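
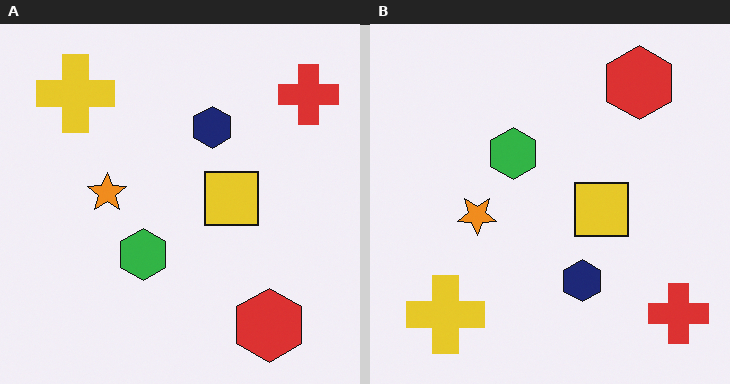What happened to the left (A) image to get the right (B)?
This is the original image flipped vertically (top ↔ bottom).

The red hexagon is in the bottom-right of the left (A) image and the top-right of the right (B) — shapes on opposite sides of the horizontal midline have swapped in a mirror flip.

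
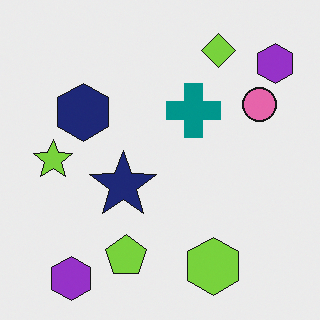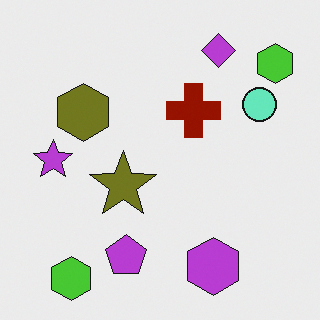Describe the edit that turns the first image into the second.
The second image is the first hue-shifted through roughly half the color wheel.

Every shape's color has rotated by the same amount around the hue wheel — a uniform hue shift.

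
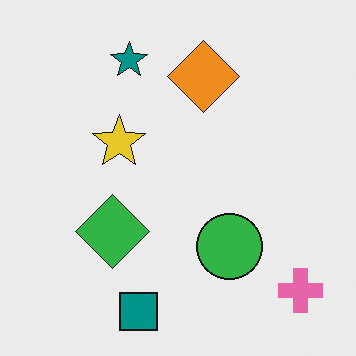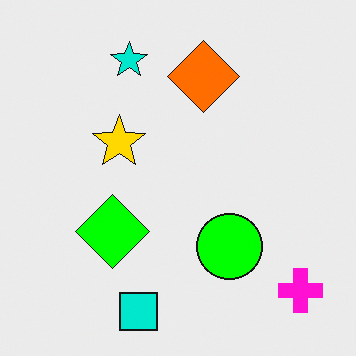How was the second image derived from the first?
Made much more vivid (saturation change).

All colors are more vivid — a global saturation change.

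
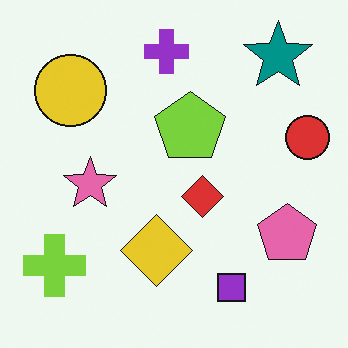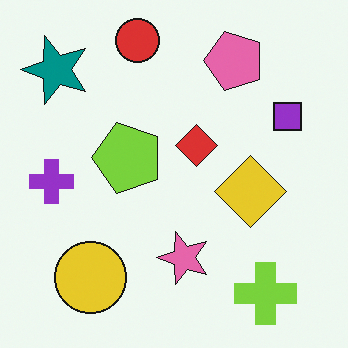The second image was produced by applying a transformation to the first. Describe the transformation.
The transformation is: rotated 90° counter-clockwise.

The teal star sits in the top-right of the first image and the top-left of the second — consistent with a whole-image 90° counter-clockwise rotation.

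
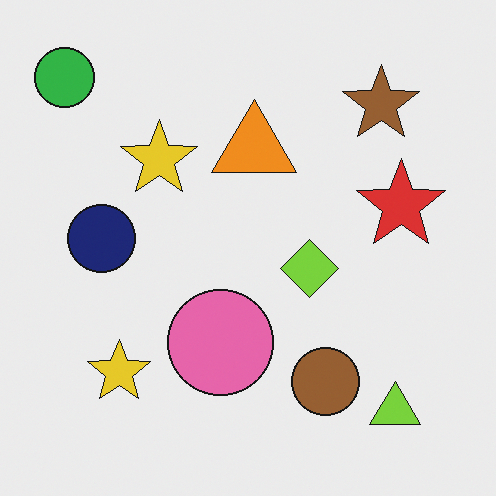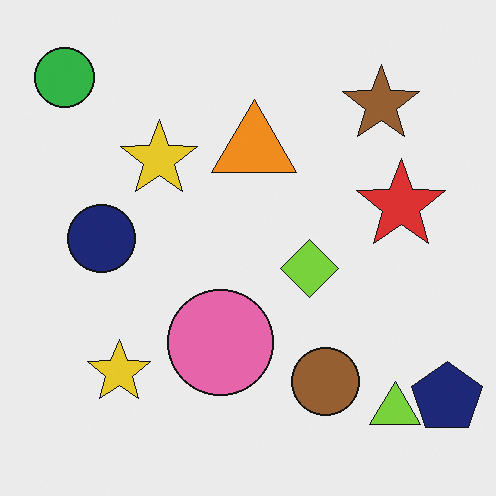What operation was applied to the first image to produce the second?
It was overlaid with an additional navy pentagon.

A navy pentagon appears in the second image that is absent from the first.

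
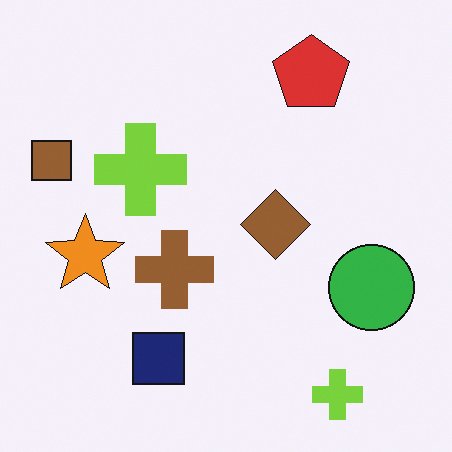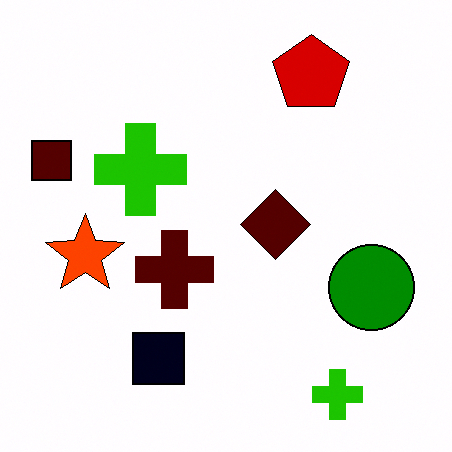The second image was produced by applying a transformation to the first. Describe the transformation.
The second image is the first boosted in contrast.

Tones are pushed away from mid-grey across the whole image — a global contrast change.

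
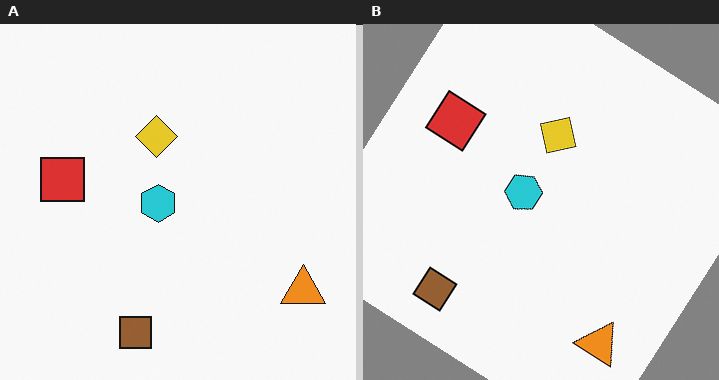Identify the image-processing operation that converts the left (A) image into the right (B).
The transformation is: rotated clockwise by a large amount — several tens of degrees.

Every shape is tilted by the same angle and the image corners show triangular fill wedges — a whole-image rotation by a non-right angle.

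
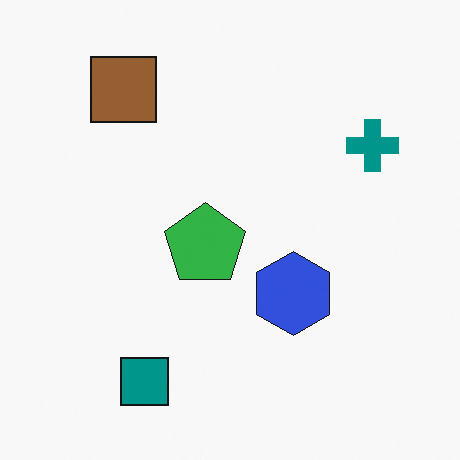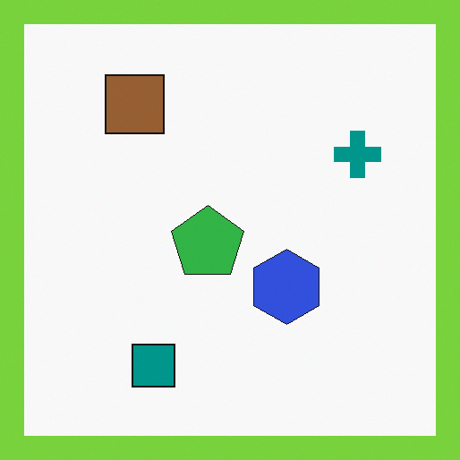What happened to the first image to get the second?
Framed with a lime border.

A solid lime frame runs around the edge of the second image, with the content slightly shrunk inside it.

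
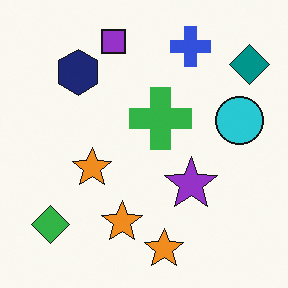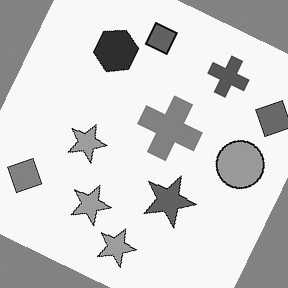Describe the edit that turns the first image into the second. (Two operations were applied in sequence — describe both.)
It was converted to grayscale, then rotated clockwise by a clearly visible amount.

All color is removed — every shape is now a shade of grey. Every shape is tilted by the same angle and the image corners show triangular fill wedges — a whole-image rotation by a non-right angle.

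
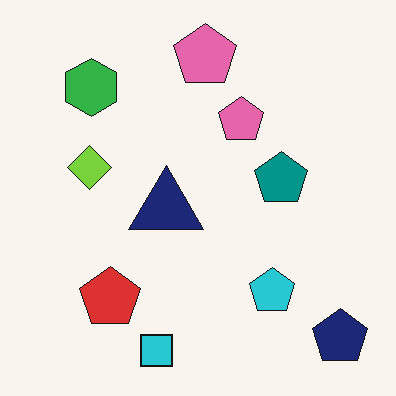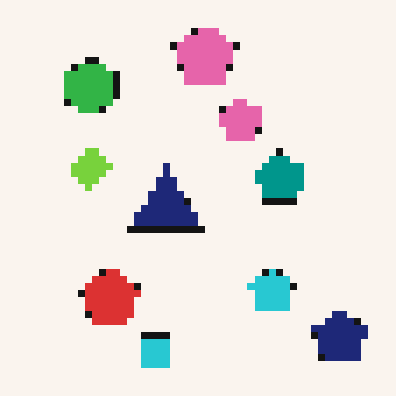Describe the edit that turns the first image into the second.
The second image is the first pixelated into visible square blocks.

Shapes are reduced to large square blocks; fine edges and outlines are lost — a downscale-then-upscale (mosaic) effect.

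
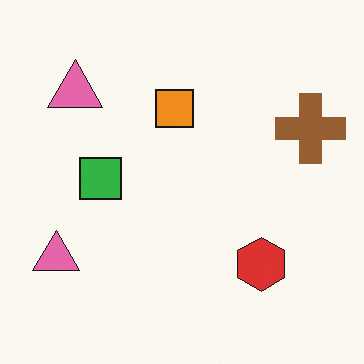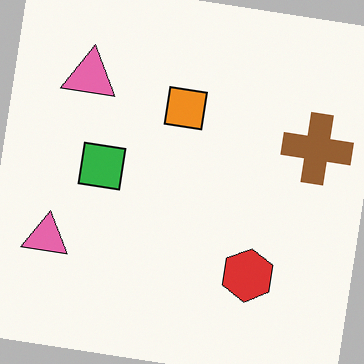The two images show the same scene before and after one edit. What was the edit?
The transformation is: rotated clockwise by a slight angle.

Every shape is tilted by the same angle and the image corners show triangular fill wedges — a whole-image rotation by a non-right angle.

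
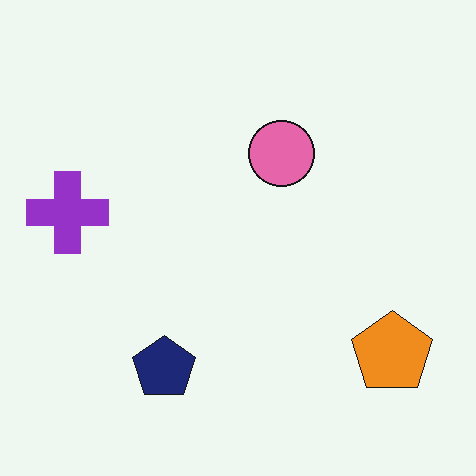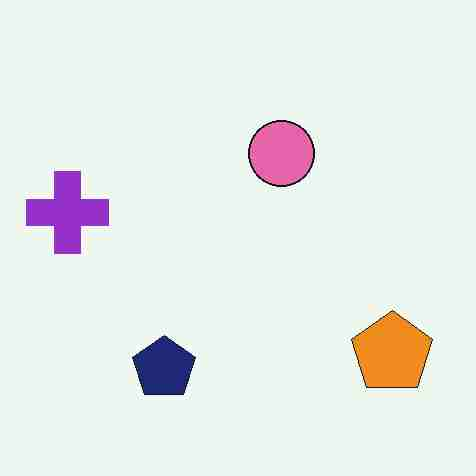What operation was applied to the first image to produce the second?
It was heavily JPEG-compressed with obvious blocking artifacts.

Blocky 8×8 compression artifacts appear around shape edges and the flat background shows ringing — characteristic JPEG degradation.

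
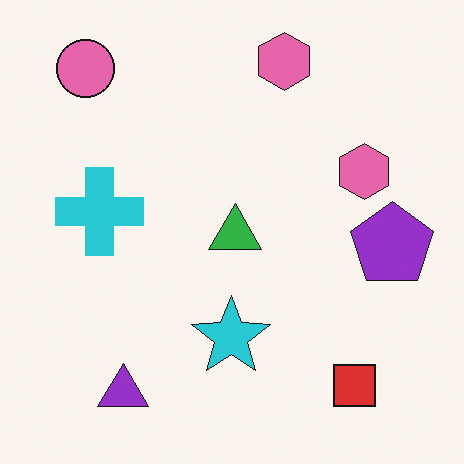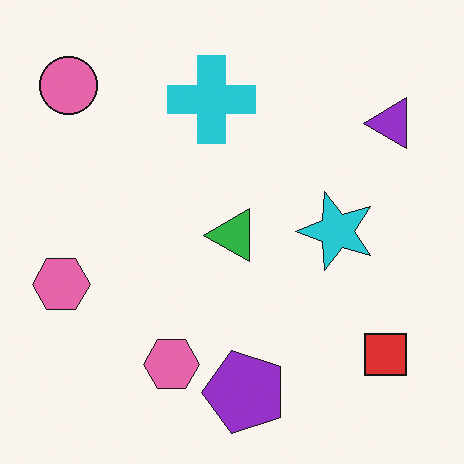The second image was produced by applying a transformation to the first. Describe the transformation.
The second image is the first transposed (reflected across the top-left ↔ bottom-right diagonal).

Shapes have swapped their row and column positions — what was in the top-right is now in the bottom-left — a diagonal reflection.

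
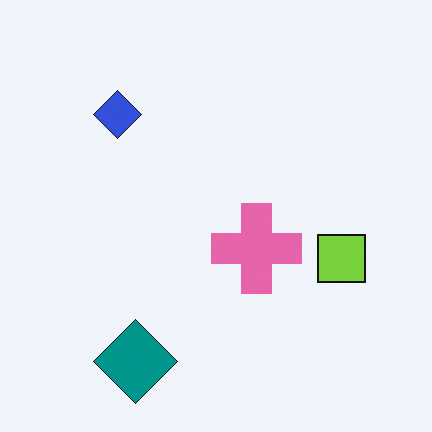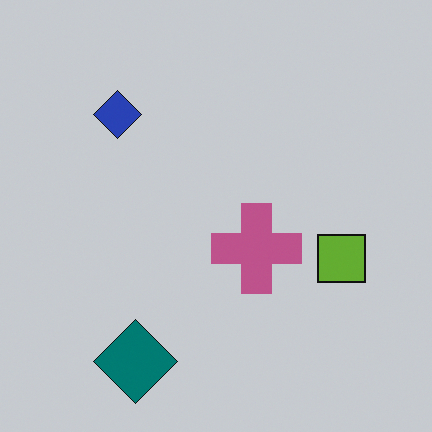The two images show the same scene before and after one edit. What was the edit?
This is the original image slightly darkened.

Every pixel — background and shapes alike — is uniformly darkened.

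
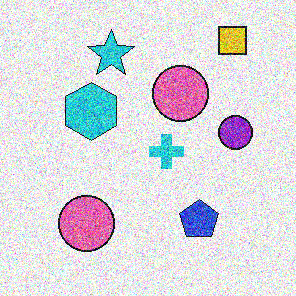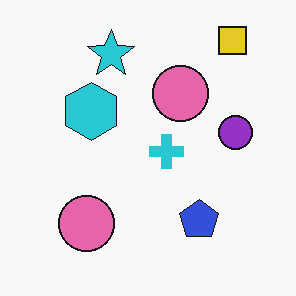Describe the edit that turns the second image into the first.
The transformation is: degraded with a thick layer of grain.

Random speckle covers the whole image, including the flat background.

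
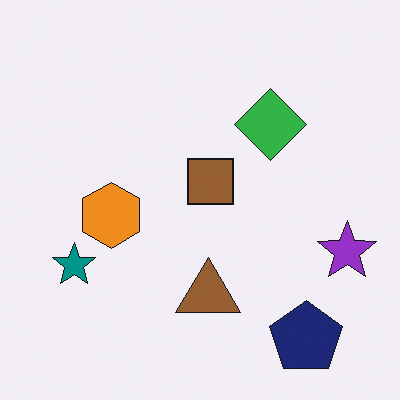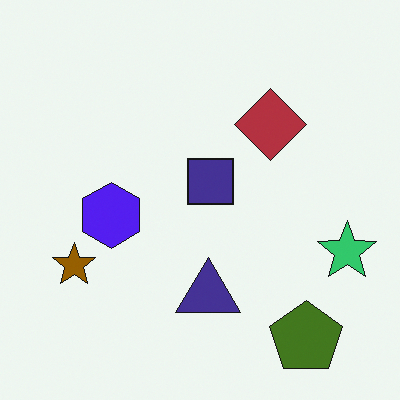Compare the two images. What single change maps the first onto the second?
It was hue-shifted through roughly half the color wheel.

Every shape's color has rotated by the same amount around the hue wheel — a uniform hue shift.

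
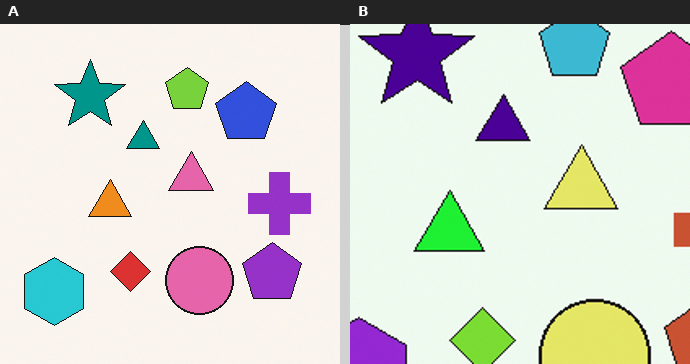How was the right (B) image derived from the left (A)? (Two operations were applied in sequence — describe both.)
The transformation is: cropped to a noticeably smaller region and rescaled, then hue-shifted by a moderate amount.

The visible shapes are larger and the field of view is narrower; shapes near the original edges may be partly or wholly outside the frame — a crop-and-rescale. Every shape's color has rotated by the same amount around the hue wheel — a uniform hue shift.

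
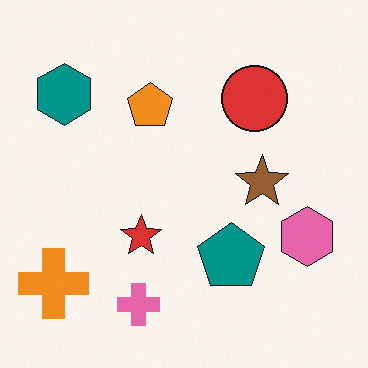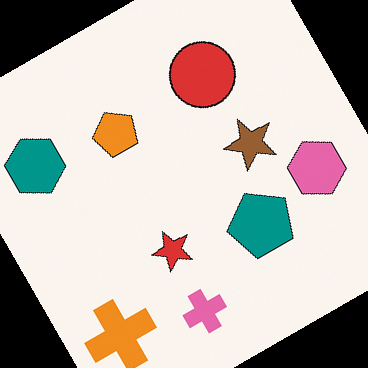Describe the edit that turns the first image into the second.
It was rotated counter-clockwise by a clearly visible amount.

Every shape is tilted by the same angle and the image corners show triangular fill wedges — a whole-image rotation by a non-right angle.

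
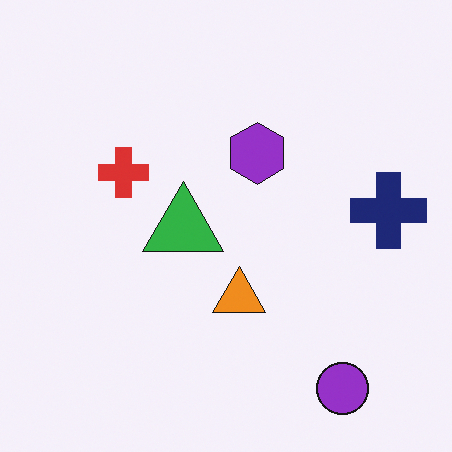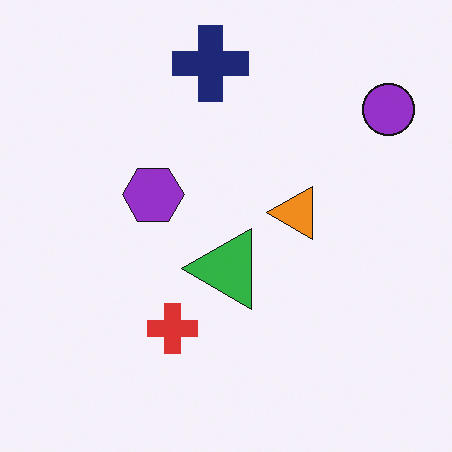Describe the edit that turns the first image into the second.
The second image is the first rotated 90° counter-clockwise.

The purple circle sits in the bottom-right of the first image and the top-right of the second — consistent with a whole-image 90° counter-clockwise rotation.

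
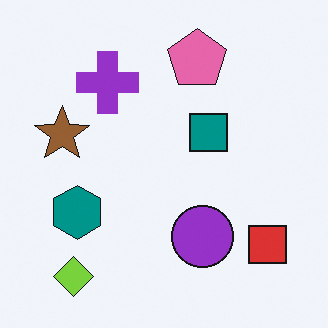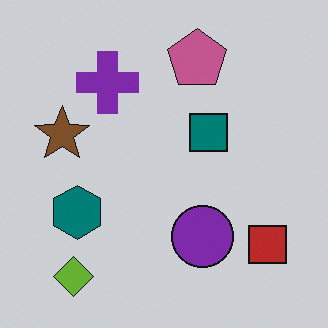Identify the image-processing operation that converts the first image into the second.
The second image is the first slightly darkened.

Every pixel — background and shapes alike — is uniformly darkened.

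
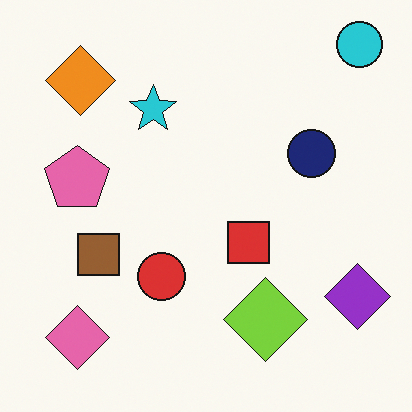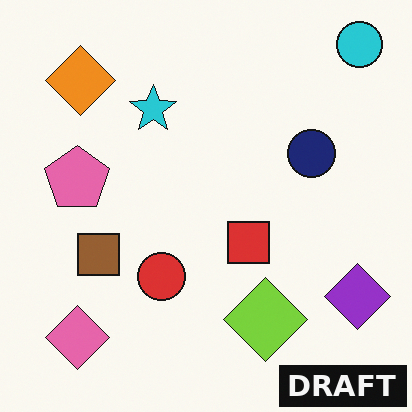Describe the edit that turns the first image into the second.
The transformation is: watermarked with the text "DRAFT" in the lower-right corner.

A dark label reading "DRAFT" appears in the lower-right corner.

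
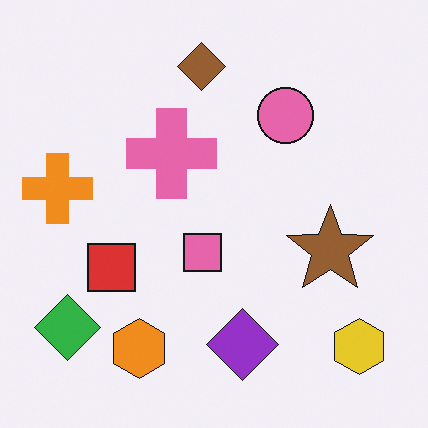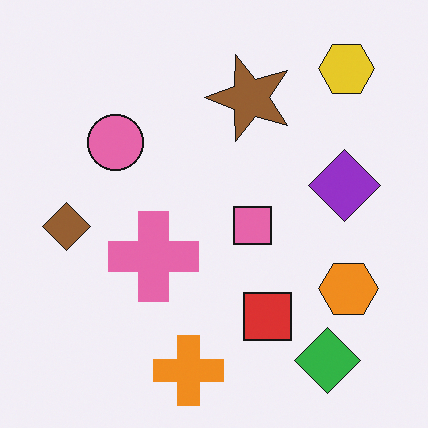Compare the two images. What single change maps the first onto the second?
The image was rotated 90° counter-clockwise.

The yellow hexagon sits in the bottom-right of the first image and the top-right of the second — consistent with a whole-image 90° counter-clockwise rotation.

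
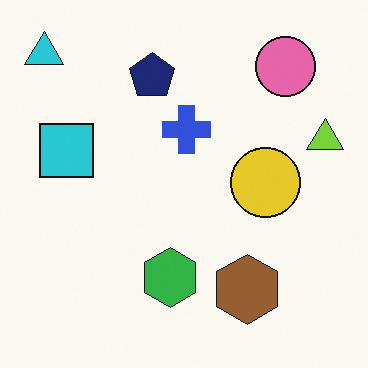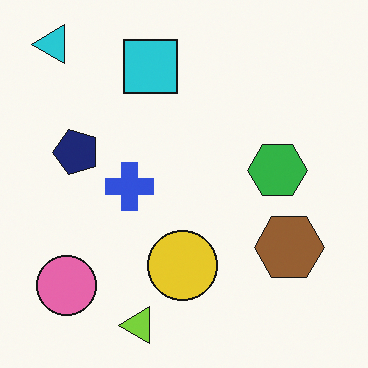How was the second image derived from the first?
It was transposed (reflected across the top-left ↔ bottom-right diagonal).

Shapes have swapped their row and column positions — what was in the top-right is now in the bottom-left — a diagonal reflection.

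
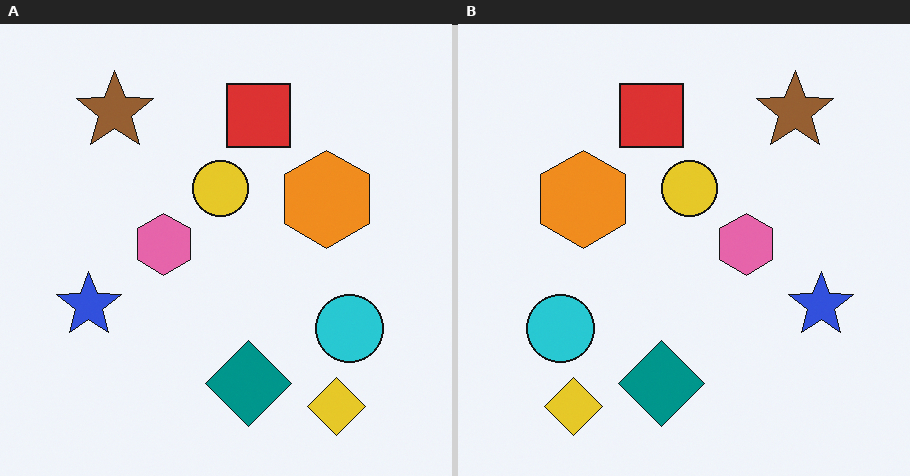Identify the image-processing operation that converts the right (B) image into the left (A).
The left (A) image is the right (B) flipped horizontally (left ↔ right).

The blue star is in the right of the right (B) image and the left of the left (A) — shapes on opposite sides of the vertical midline have swapped in a mirror flip.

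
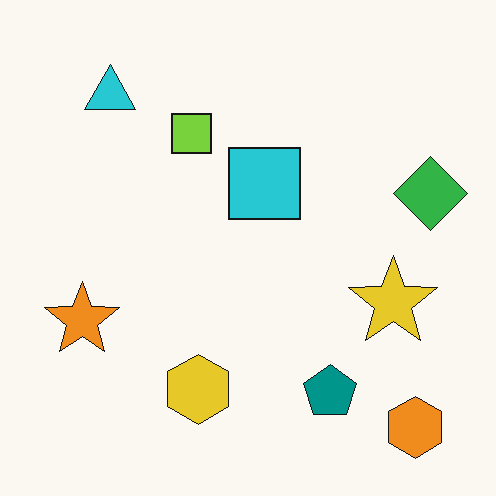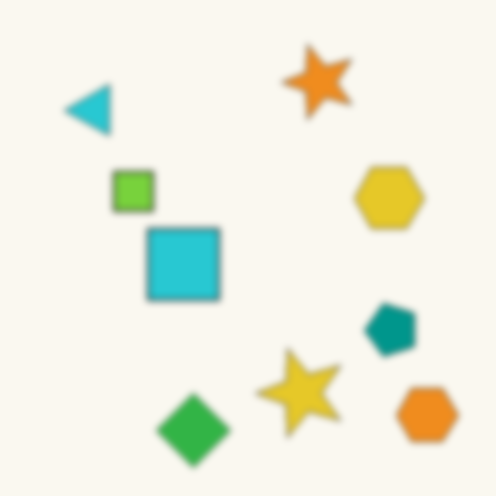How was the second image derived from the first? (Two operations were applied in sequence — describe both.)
The second image is the first noticeably gaussian-blurred, then transposed (reflected across the top-left ↔ bottom-right diagonal).

Shape edges and outlines are uniformly softened across the whole image. Shapes have swapped their row and column positions — what was in the top-right is now in the bottom-left — a diagonal reflection.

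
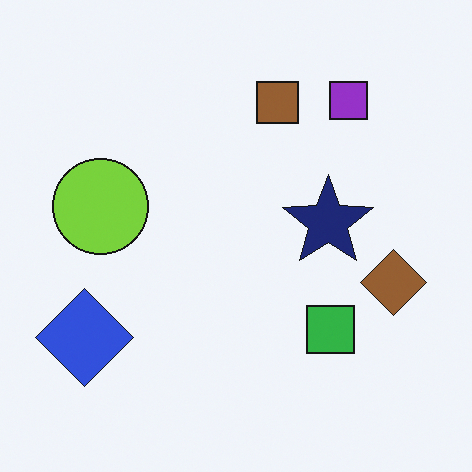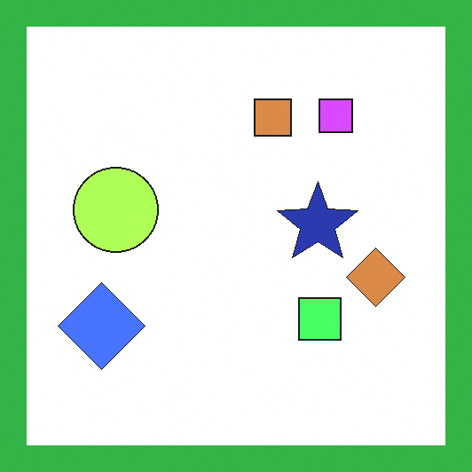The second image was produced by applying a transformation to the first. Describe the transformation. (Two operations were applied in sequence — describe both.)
Substantially brightened, then framed with a green border.

Every pixel — background and shapes alike — is uniformly brightened. A solid green frame runs around the edge of the second image, with the content slightly shrunk inside it.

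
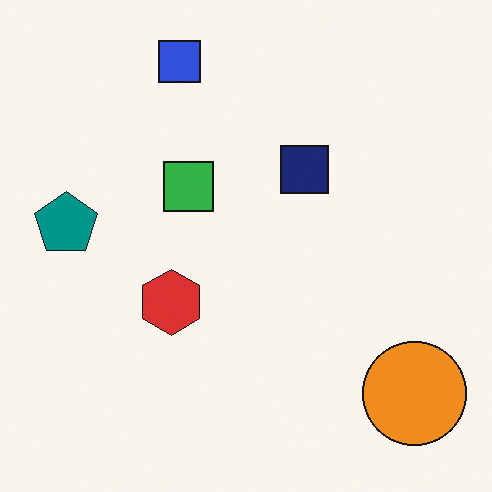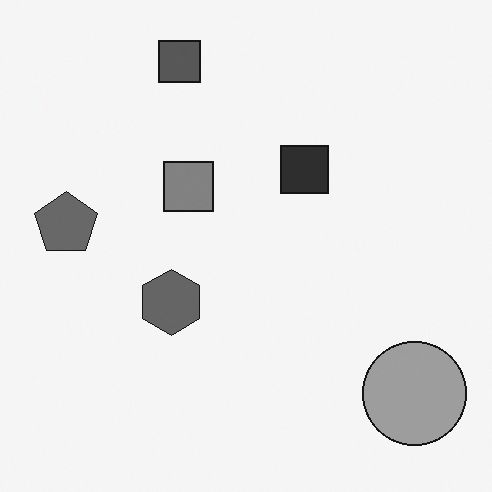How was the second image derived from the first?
It was converted to grayscale.

All color is removed — every shape is now a shade of grey.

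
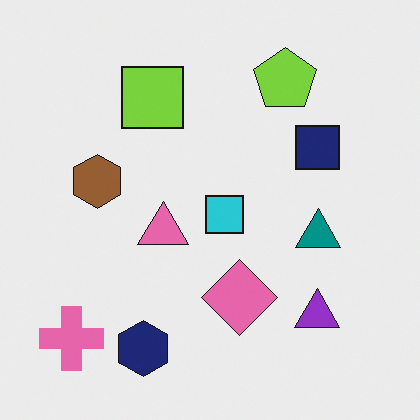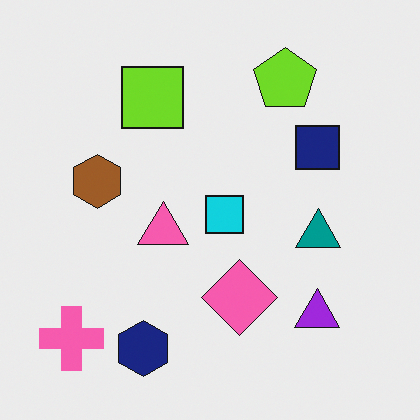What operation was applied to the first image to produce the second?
The transformation is: slightly oversaturated.

All colors are more vivid — a global saturation change.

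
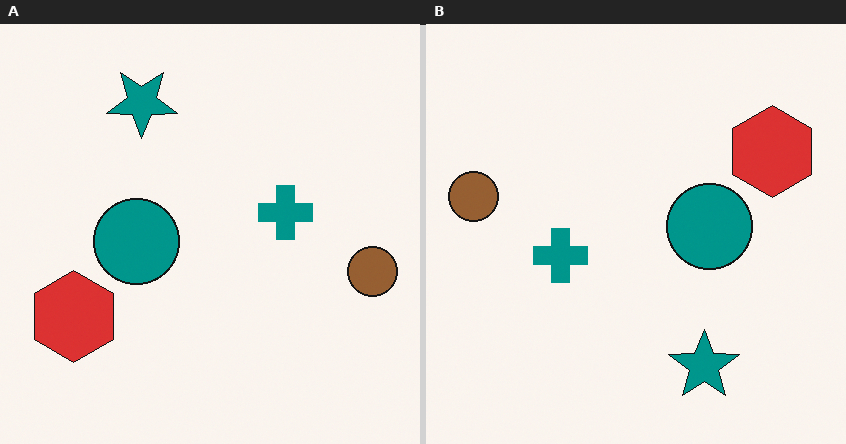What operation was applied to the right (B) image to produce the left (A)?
Rotated 180°.

The brown circle sits in the left of the right (B) image and the right of the left (A) — consistent with a whole-image 180° rotation.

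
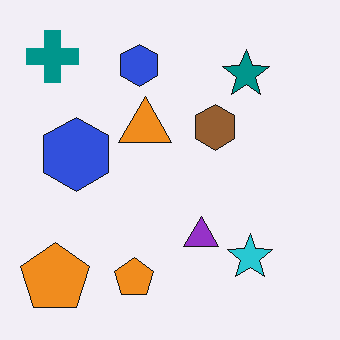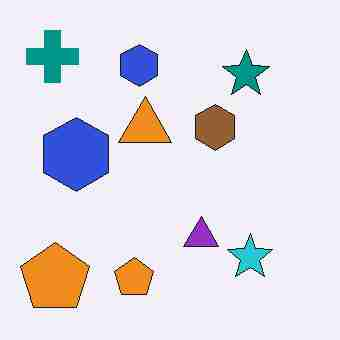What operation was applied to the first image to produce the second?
The second image is the first degraded with heavy JPEG compression.

Blocky 8×8 compression artifacts appear around shape edges and the flat background shows ringing — characteristic JPEG degradation.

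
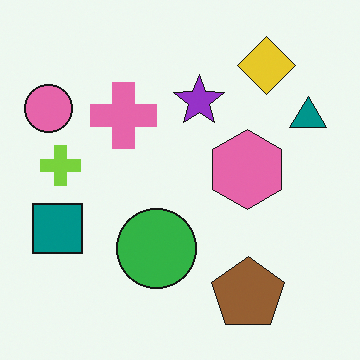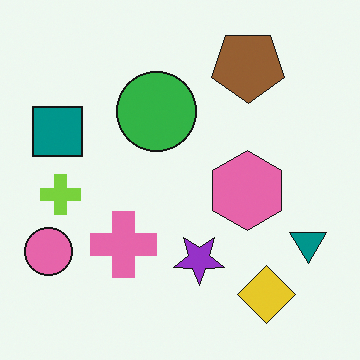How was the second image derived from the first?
This is the original image flipped vertically (top ↔ bottom).

The yellow diamond is in the top-right of the first image and the bottom-right of the second — shapes on opposite sides of the horizontal midline have swapped in a mirror flip.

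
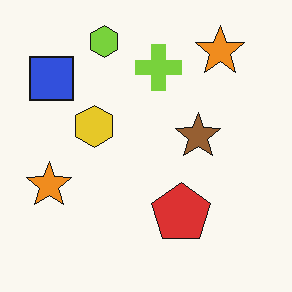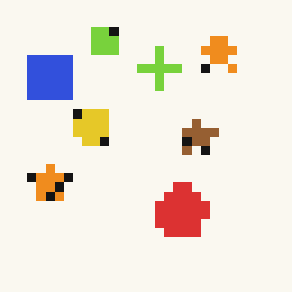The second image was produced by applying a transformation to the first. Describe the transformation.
It was heavily pixelated into large blocks.

Shapes are reduced to large square blocks; fine edges and outlines are lost — a downscale-then-upscale (mosaic) effect.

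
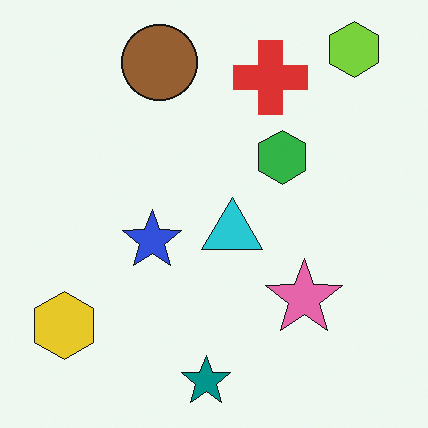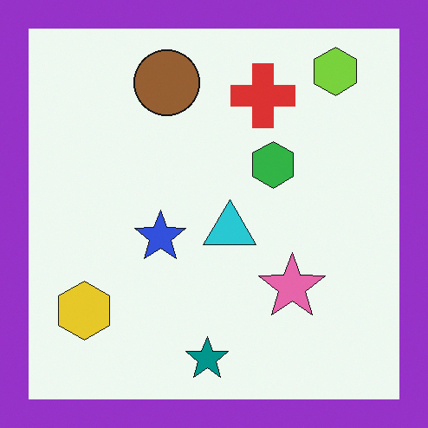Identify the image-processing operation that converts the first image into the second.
The transformation is: framed with a purple border.

A solid purple frame runs around the edge of the second image, with the content slightly shrunk inside it.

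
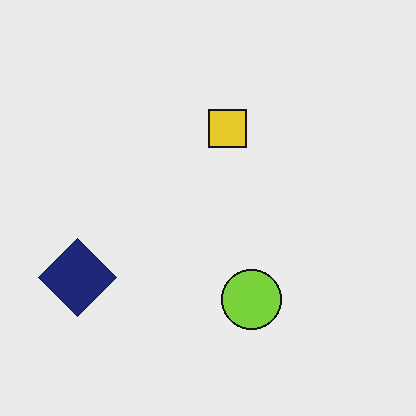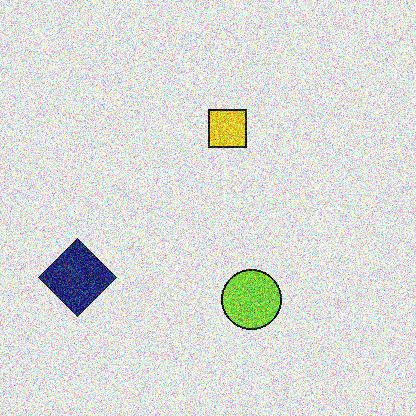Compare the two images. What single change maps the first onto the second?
This is the original image degraded with strong gaussian noise.

Random speckle covers the whole image, including the flat background.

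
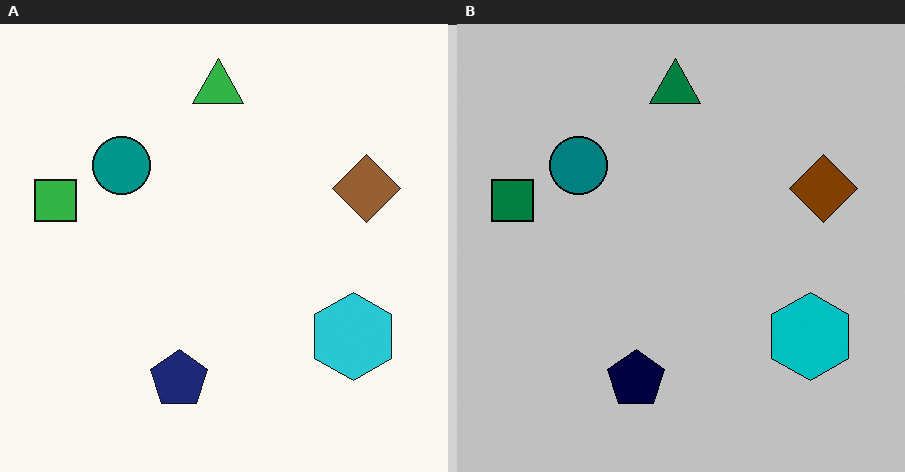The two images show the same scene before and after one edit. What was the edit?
The right (B) image is the left (A) heavily posterized to just a handful of flat colors.

Each flat color has snapped to a coarser quantized level — most visibly, the near-white background has dropped to a flat grey.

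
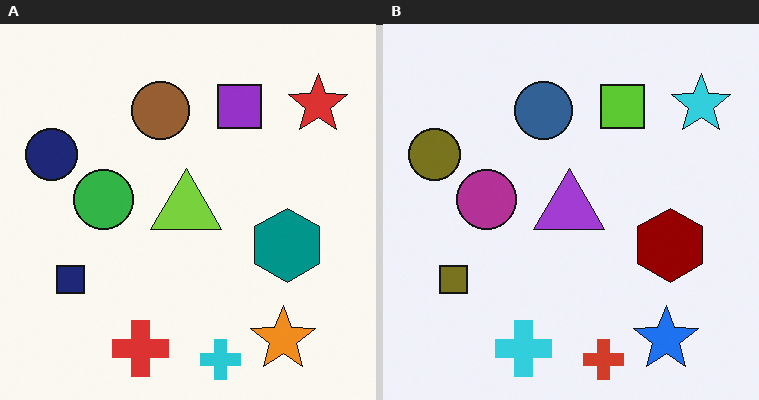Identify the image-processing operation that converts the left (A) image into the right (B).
The right (B) image is the left (A) hue-shifted by a large amount.

Every shape's color has rotated by the same amount around the hue wheel — a uniform hue shift.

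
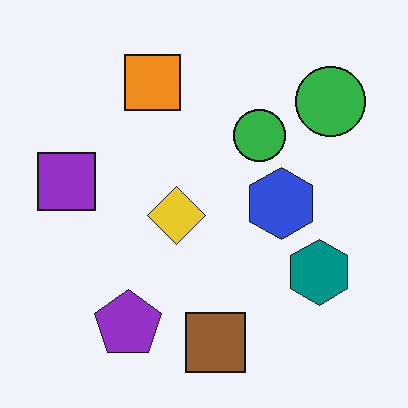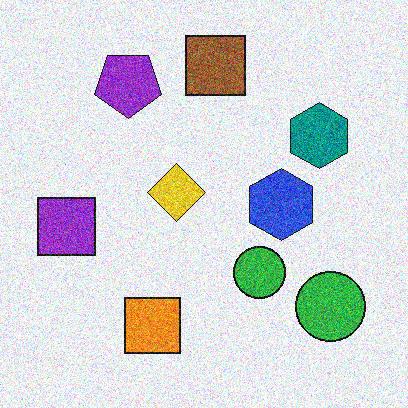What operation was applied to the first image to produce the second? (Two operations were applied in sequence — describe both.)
Flipped vertically (top ↔ bottom), then degraded with heavy additive noise.

The brown square is in the bottom of the first image and the top of the second — shapes on opposite sides of the horizontal midline have swapped in a mirror flip. Random speckle covers the whole image, including the flat background.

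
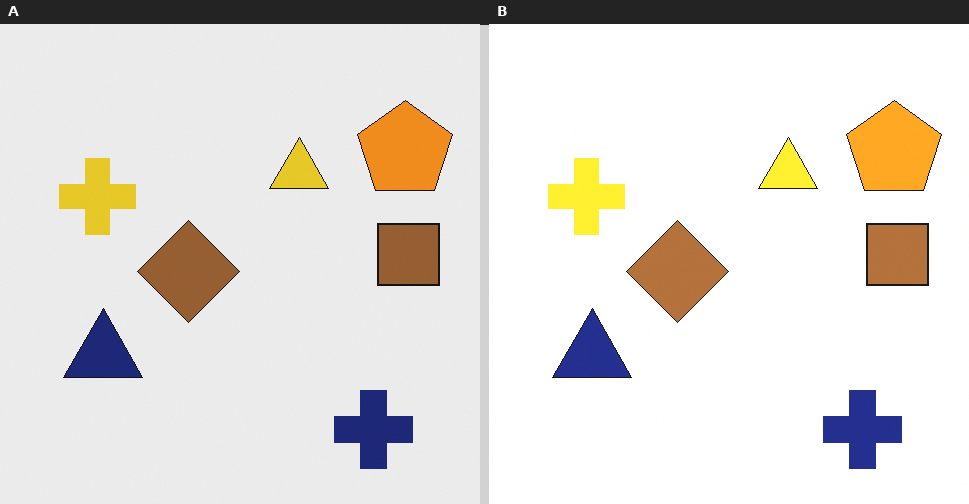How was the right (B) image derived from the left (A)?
The image was slightly brightened.

Every pixel — background and shapes alike — is uniformly brightened.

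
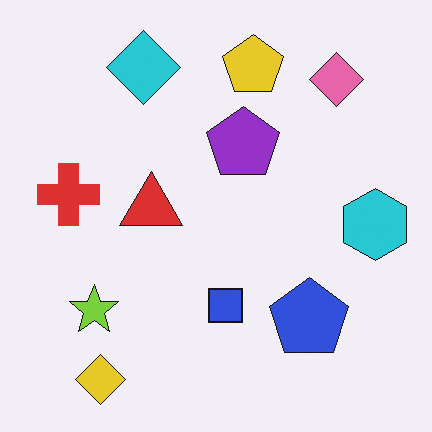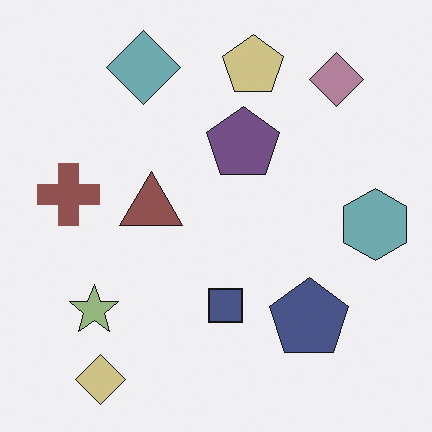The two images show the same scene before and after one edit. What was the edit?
Heavily desaturated.

All colors are more muted and greyish — a global saturation change.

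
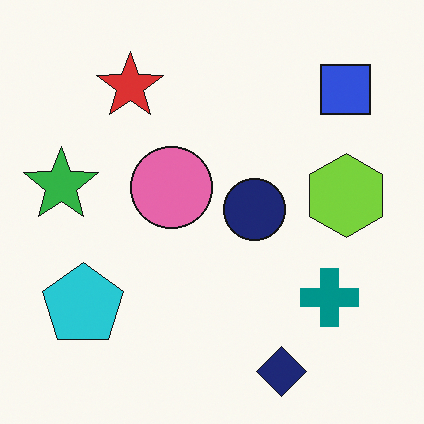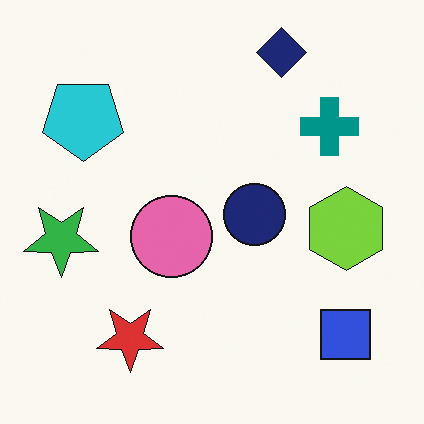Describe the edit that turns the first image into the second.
This is the original image flipped vertically (top ↔ bottom).

The navy diamond is in the bottom of the first image and the top of the second — shapes on opposite sides of the horizontal midline have swapped in a mirror flip.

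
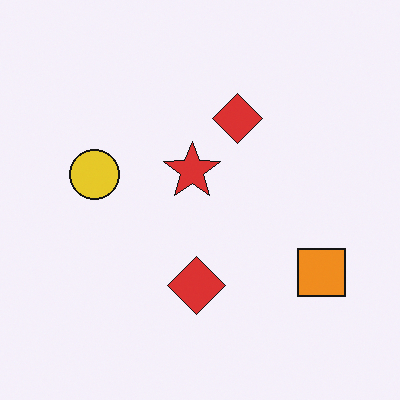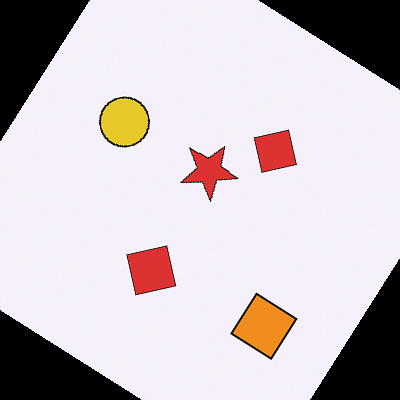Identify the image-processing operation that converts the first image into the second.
Rotated clockwise by a large amount — several tens of degrees.

Every shape is tilted by the same angle and the image corners show triangular fill wedges — a whole-image rotation by a non-right angle.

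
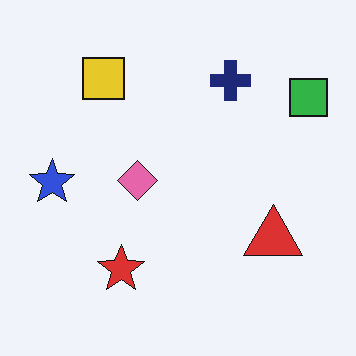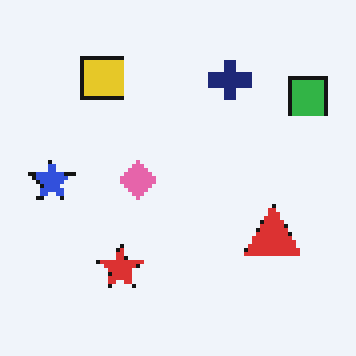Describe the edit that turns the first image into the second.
The image was lightly pixelated (a mild mosaic effect).

Shapes are reduced to large square blocks; fine edges and outlines are lost — a downscale-then-upscale (mosaic) effect.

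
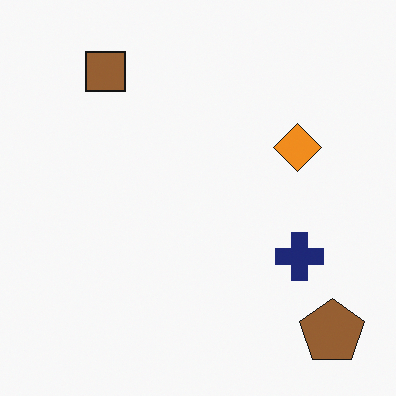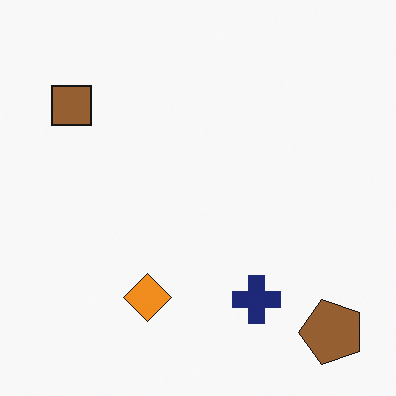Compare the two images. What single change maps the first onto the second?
The image was transposed (reflected across the top-left ↔ bottom-right diagonal).

Shapes have swapped their row and column positions — what was in the top-right is now in the bottom-left — a diagonal reflection.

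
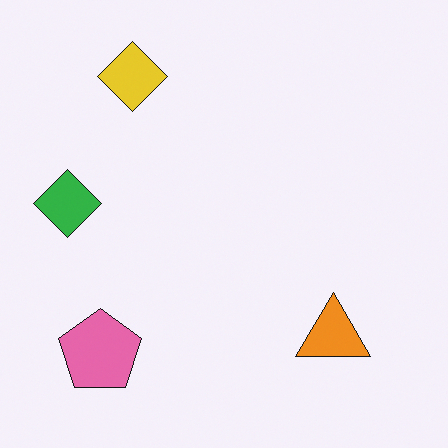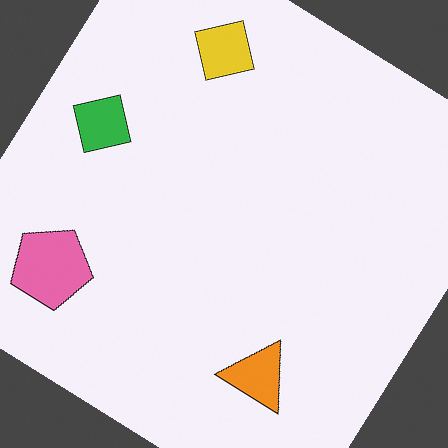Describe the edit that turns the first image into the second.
The transformation is: rotated clockwise by a large amount — several tens of degrees.

Every shape is tilted by the same angle and the image corners show triangular fill wedges — a whole-image rotation by a non-right angle.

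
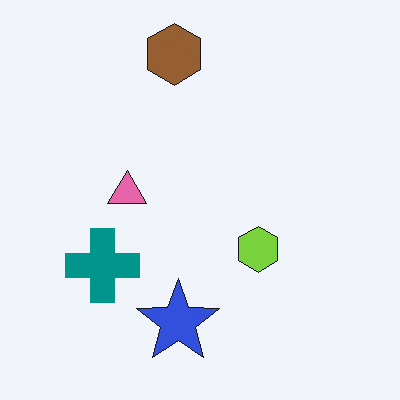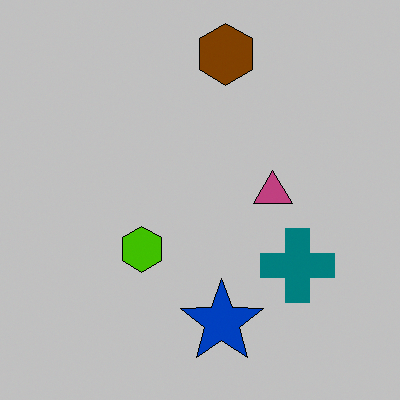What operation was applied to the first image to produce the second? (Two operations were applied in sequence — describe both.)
The image was heavily posterized to just a handful of flat colors, then flipped horizontally (left ↔ right).

Each flat color has snapped to a coarser quantized level — most visibly, the near-white background has dropped to a flat grey. The teal cross is in the left of the first image and the right of the second — shapes on opposite sides of the vertical midline have swapped in a mirror flip.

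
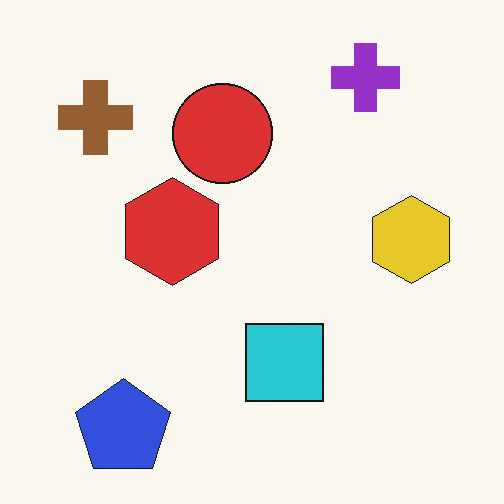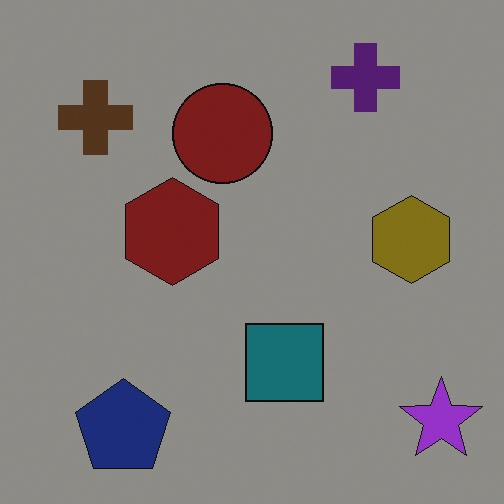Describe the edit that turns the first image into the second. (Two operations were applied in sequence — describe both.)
It was substantially darkened, then overlaid with an additional purple star.

Every pixel — background and shapes alike — is uniformly darkened. A purple star appears in the second image that is absent from the first.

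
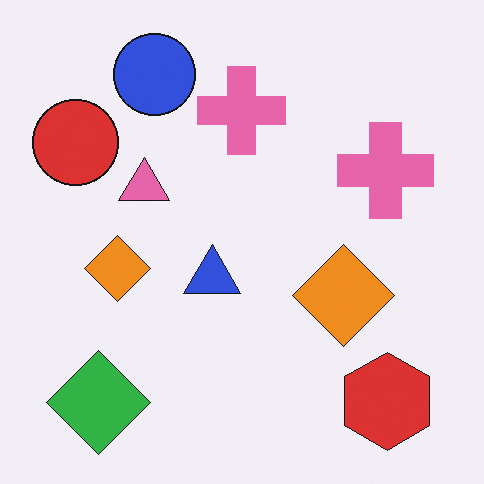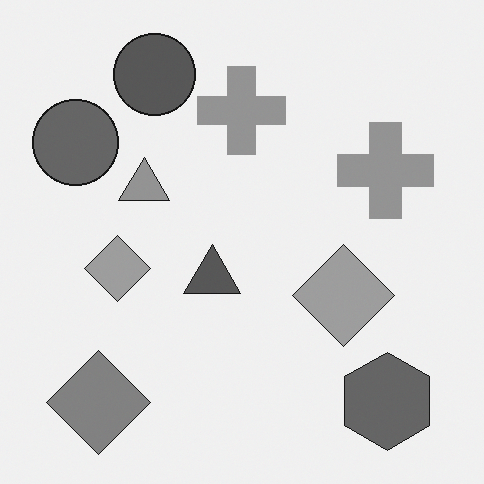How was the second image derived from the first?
It was converted to grayscale.

All color is removed — every shape is now a shade of grey.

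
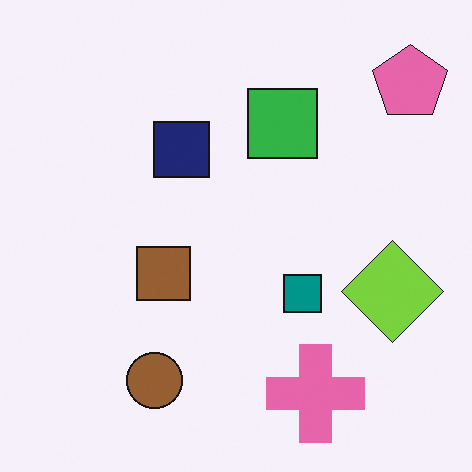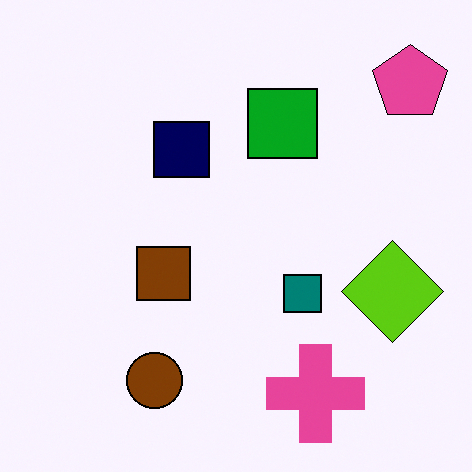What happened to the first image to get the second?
It was given slightly increased contrast.

Tones are pushed away from mid-grey across the whole image — a global contrast change.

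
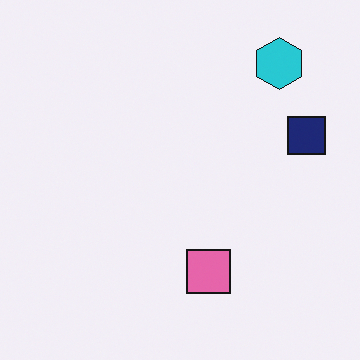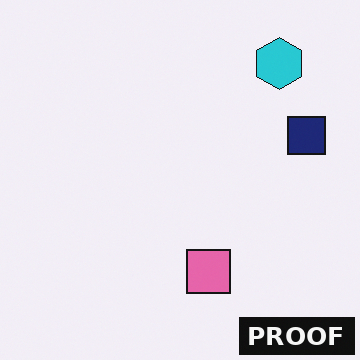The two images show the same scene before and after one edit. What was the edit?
This is the original image watermarked with the text "PROOF" in the lower-right corner.

A dark label reading "PROOF" appears in the lower-right corner.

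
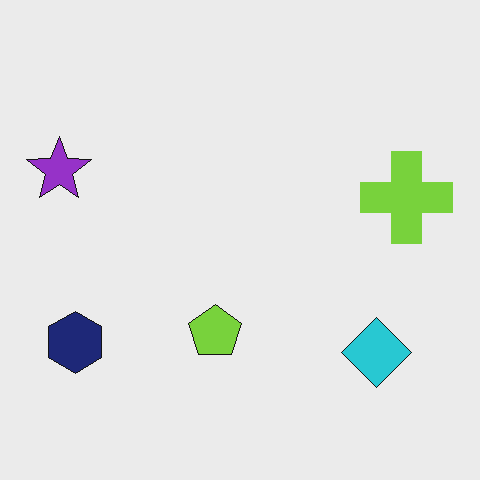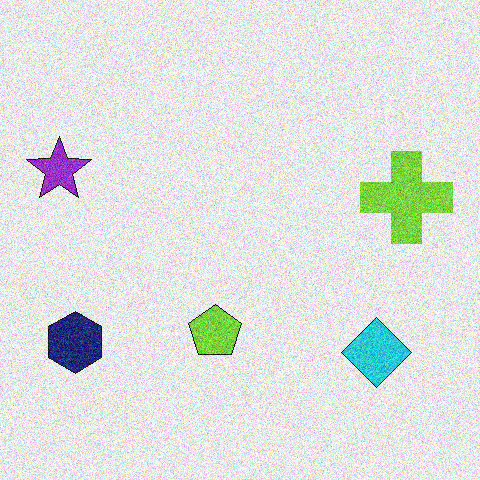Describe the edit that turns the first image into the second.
This is the original image degraded with visible gaussian noise.

Random speckle covers the whole image, including the flat background.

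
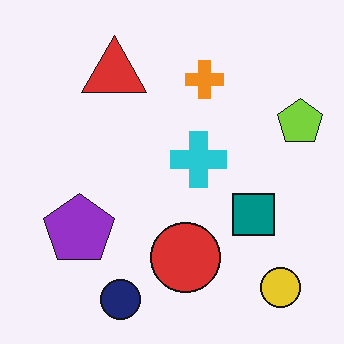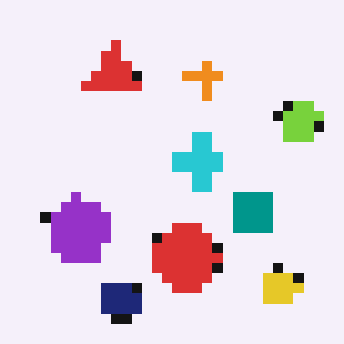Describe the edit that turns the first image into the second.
This is the original image heavily pixelated into large blocks.

Shapes are reduced to large square blocks; fine edges and outlines are lost — a downscale-then-upscale (mosaic) effect.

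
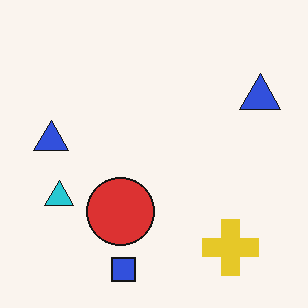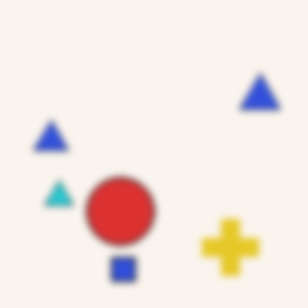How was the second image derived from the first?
The image was noticeably gaussian-blurred.

Shape edges and outlines are uniformly softened across the whole image.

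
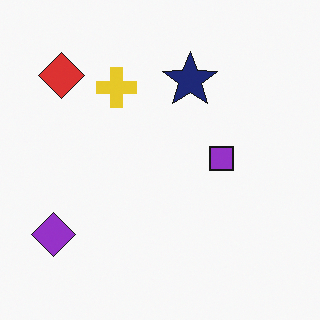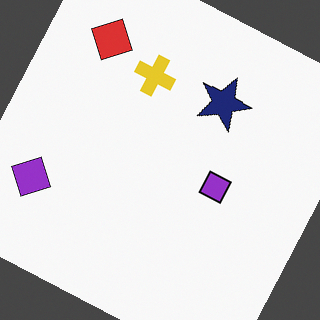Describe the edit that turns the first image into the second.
It was rotated clockwise by a moderate amount.

Every shape is tilted by the same angle and the image corners show triangular fill wedges — a whole-image rotation by a non-right angle.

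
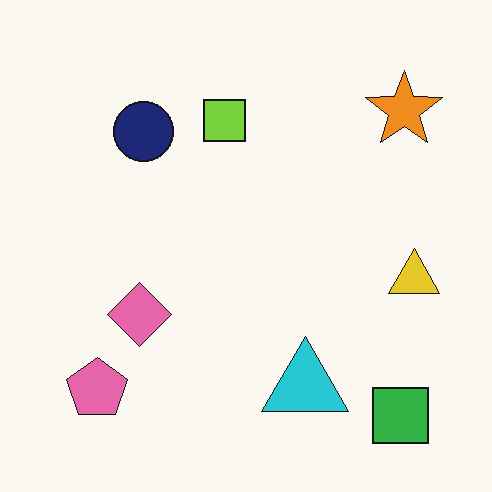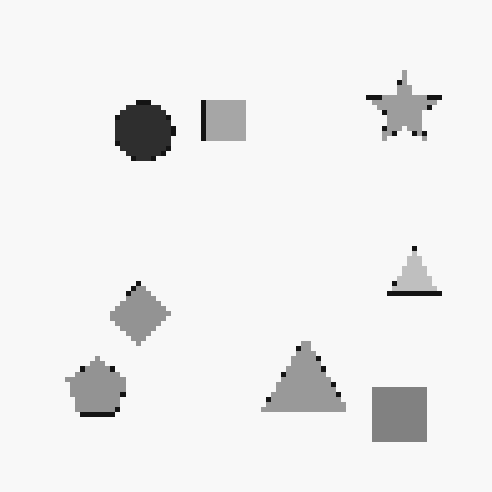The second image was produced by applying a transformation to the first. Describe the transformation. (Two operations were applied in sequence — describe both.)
It was lightly pixelated (a mild mosaic effect), then converted to grayscale.

Shapes are reduced to large square blocks; fine edges and outlines are lost — a downscale-then-upscale (mosaic) effect. All color is removed — every shape is now a shade of grey.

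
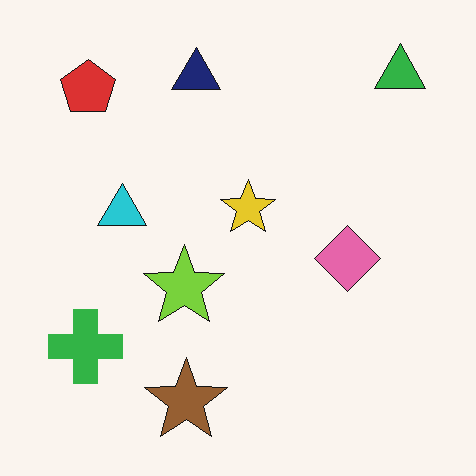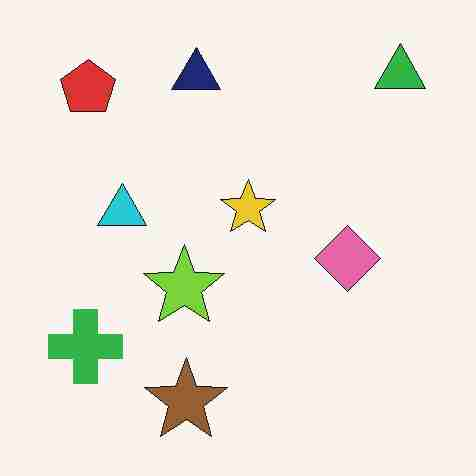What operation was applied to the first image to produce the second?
This is the original image degraded with heavy JPEG compression.

Blocky 8×8 compression artifacts appear around shape edges and the flat background shows ringing — characteristic JPEG degradation.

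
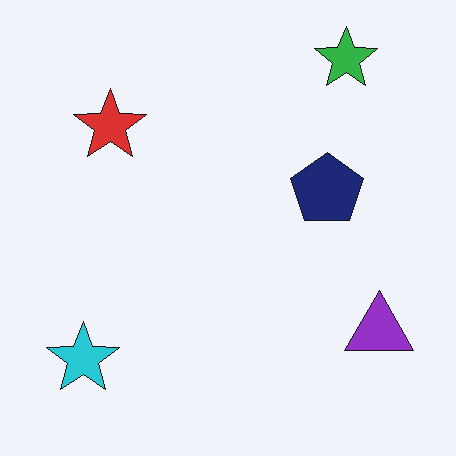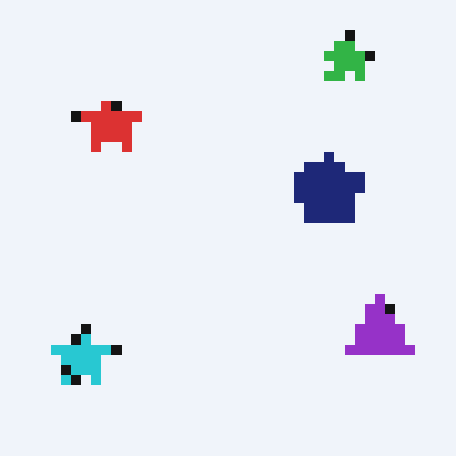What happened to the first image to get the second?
This is the original image coarsely pixelated.

Shapes are reduced to large square blocks; fine edges and outlines are lost — a downscale-then-upscale (mosaic) effect.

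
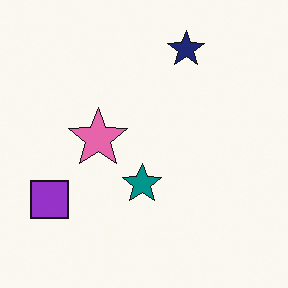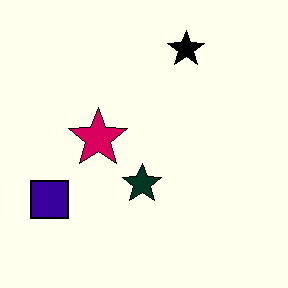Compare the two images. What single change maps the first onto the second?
The transformation is: boosted in contrast.

Tones are pushed away from mid-grey across the whole image — a global contrast change.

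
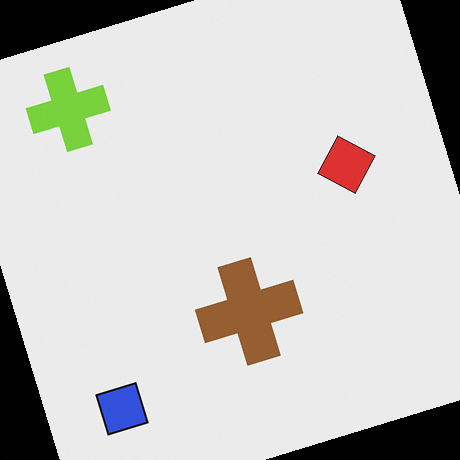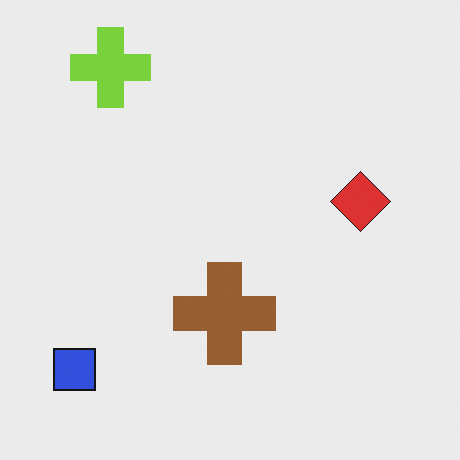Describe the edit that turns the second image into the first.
The image was rotated counter-clockwise by a moderate amount.

Every shape is tilted by the same angle and the image corners show triangular fill wedges — a whole-image rotation by a non-right angle.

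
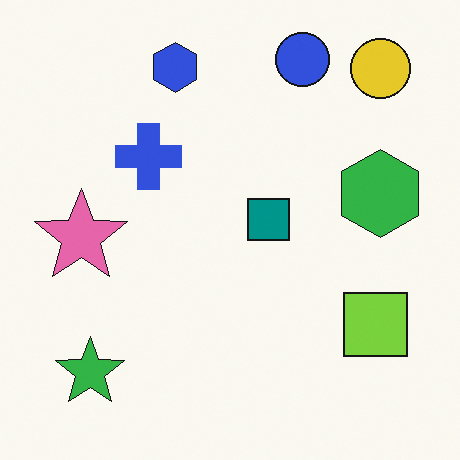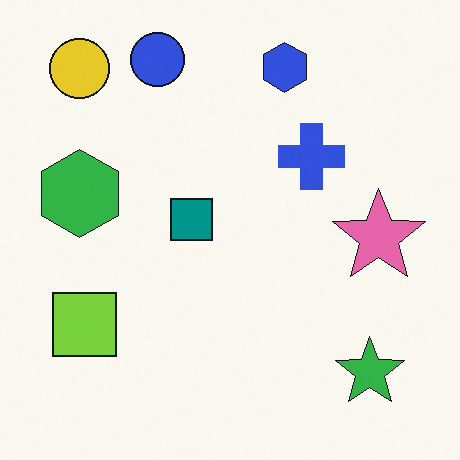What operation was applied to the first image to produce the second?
The second image is the first flipped horizontally (left ↔ right).

The yellow circle is in the top-right of the first image and the top-left of the second — shapes on opposite sides of the vertical midline have swapped in a mirror flip.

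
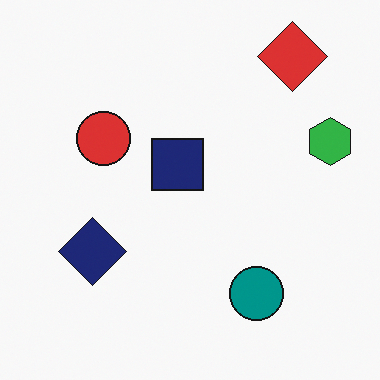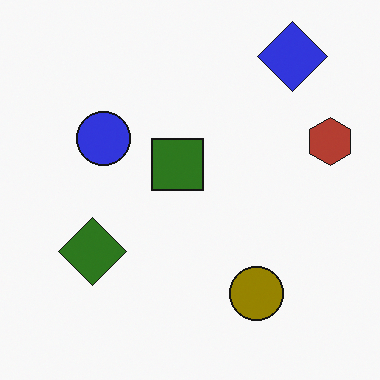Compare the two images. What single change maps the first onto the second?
The second image is the first hue-shifted by a large amount.

Every shape's color has rotated by the same amount around the hue wheel — a uniform hue shift.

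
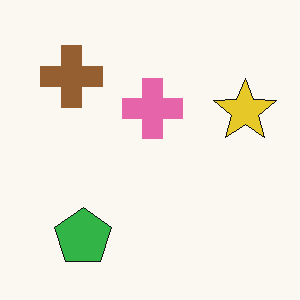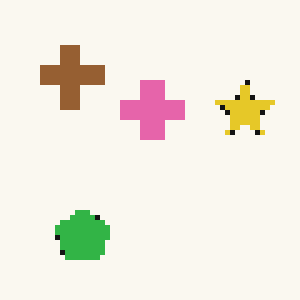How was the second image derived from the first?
It was lightly pixelated (a mild mosaic effect).

Shapes are reduced to large square blocks; fine edges and outlines are lost — a downscale-then-upscale (mosaic) effect.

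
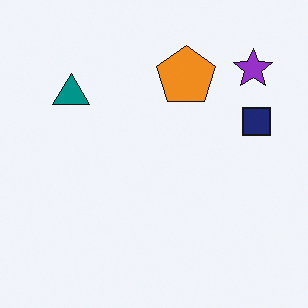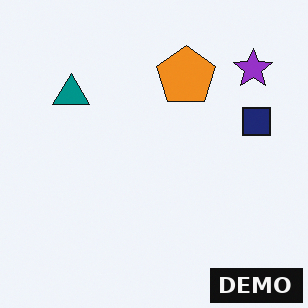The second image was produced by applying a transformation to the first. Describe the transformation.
Watermarked with the text "DEMO" in the lower-right corner.

A dark label reading "DEMO" appears in the lower-right corner.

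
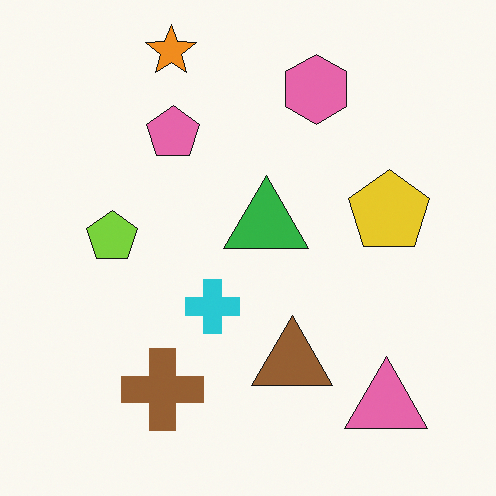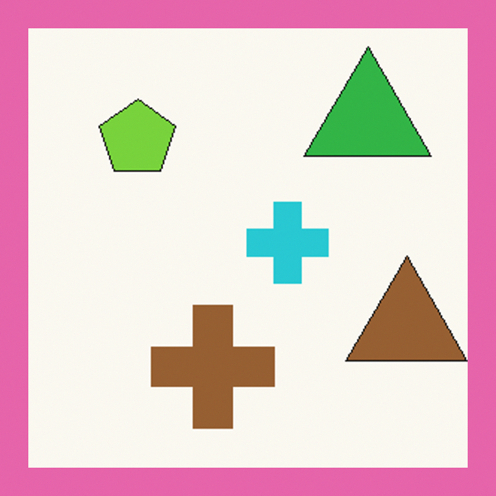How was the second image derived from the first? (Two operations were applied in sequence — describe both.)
The image was cropped tightly and scaled back up, then framed with a pink border.

The visible shapes are larger and the field of view is narrower; shapes near the original edges may be partly or wholly outside the frame — a crop-and-rescale. A solid pink frame runs around the edge of the second image, with the content slightly shrunk inside it.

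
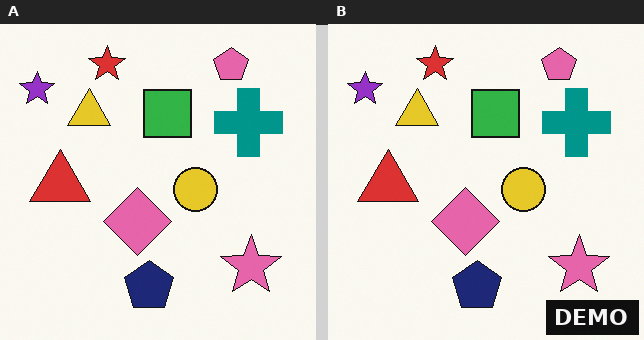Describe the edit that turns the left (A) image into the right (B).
Watermarked with the text "DEMO" in the lower-right corner.

A dark label reading "DEMO" appears in the lower-right corner.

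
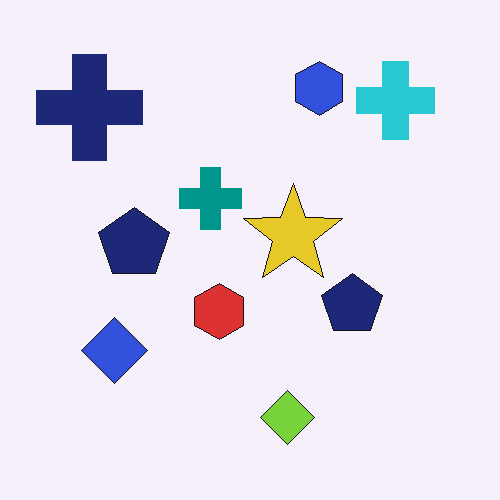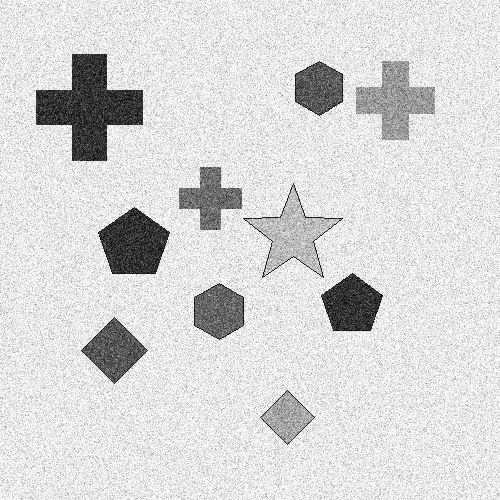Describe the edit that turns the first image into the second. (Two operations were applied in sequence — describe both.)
The image was degraded with strong gaussian noise, then converted to grayscale.

Random speckle covers the whole image, including the flat background. All color is removed — every shape is now a shade of grey.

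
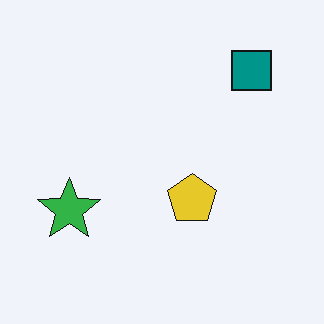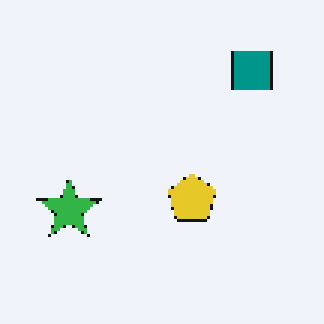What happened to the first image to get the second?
The transformation is: lightly pixelated (a mild mosaic effect).

Shapes are reduced to large square blocks; fine edges and outlines are lost — a downscale-then-upscale (mosaic) effect.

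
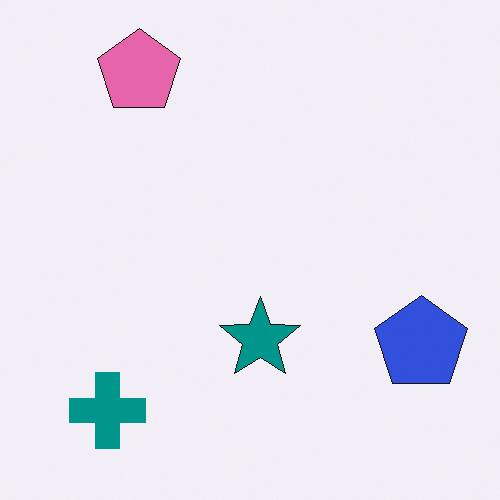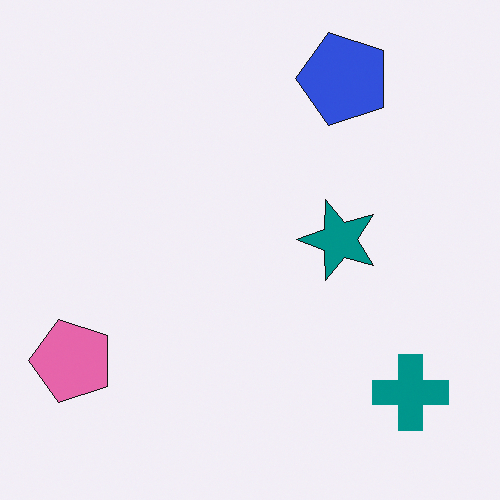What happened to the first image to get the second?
The transformation is: rotated 90° counter-clockwise.

The teal cross sits in the bottom-left of the first image and the bottom-right of the second — consistent with a whole-image 90° counter-clockwise rotation.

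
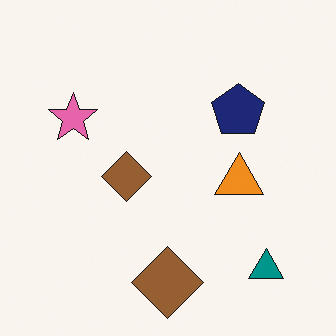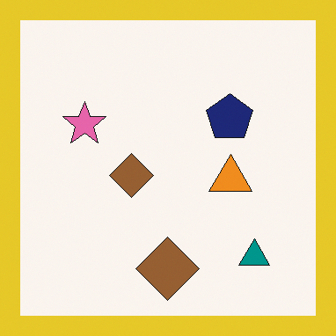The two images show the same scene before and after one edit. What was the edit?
The image was framed with a yellow border.

A solid yellow frame runs around the edge of the second image, with the content slightly shrunk inside it.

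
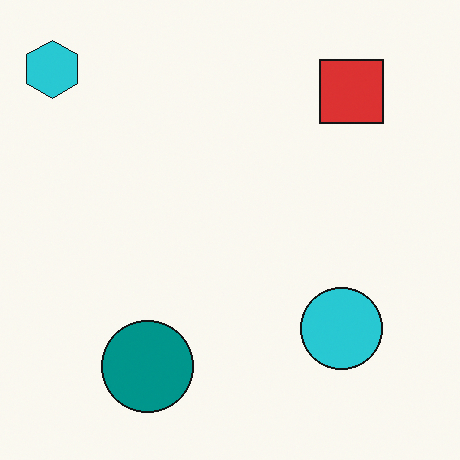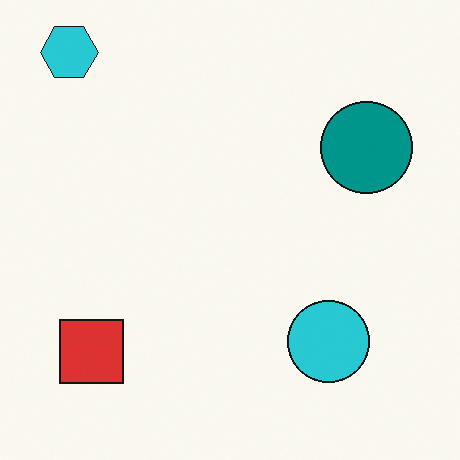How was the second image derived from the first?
It was transposed (reflected across the top-left ↔ bottom-right diagonal).

Shapes have swapped their row and column positions — what was in the top-right is now in the bottom-left — a diagonal reflection.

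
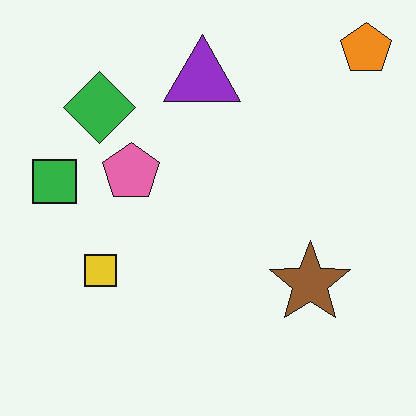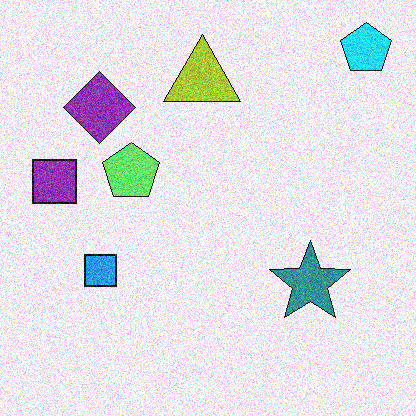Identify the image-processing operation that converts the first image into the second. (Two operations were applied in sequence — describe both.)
The transformation is: hue-shifted noticeably, then degraded with visible gaussian noise.

Every shape's color has rotated by the same amount around the hue wheel — a uniform hue shift. Random speckle covers the whole image, including the flat background.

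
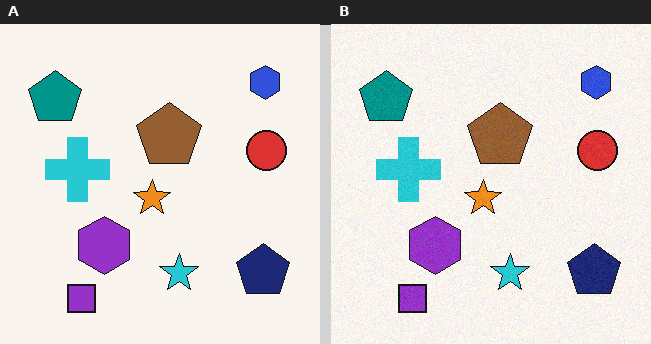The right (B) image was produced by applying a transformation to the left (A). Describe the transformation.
The image was degraded with a light layer of grain.

Random speckle covers the whole image, including the flat background.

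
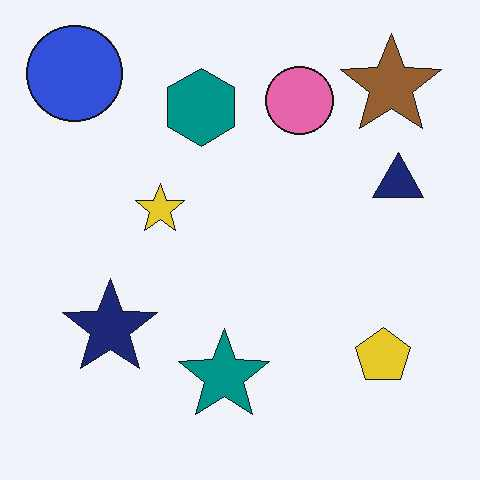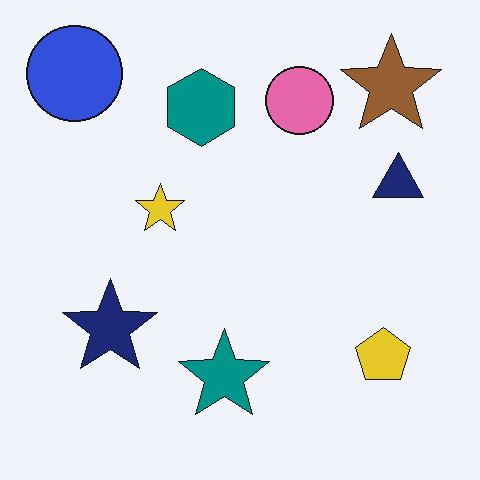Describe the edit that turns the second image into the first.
The first image is the second JPEG-compressed with visible artifacts.

Blocky 8×8 compression artifacts appear around shape edges and the flat background shows ringing — characteristic JPEG degradation.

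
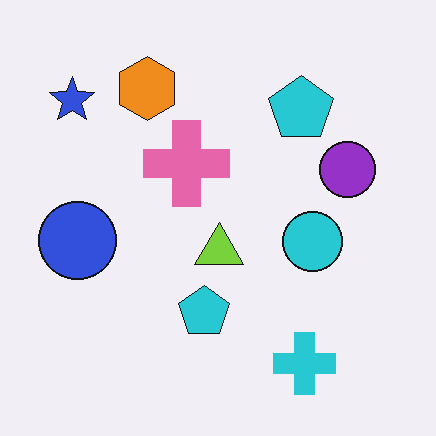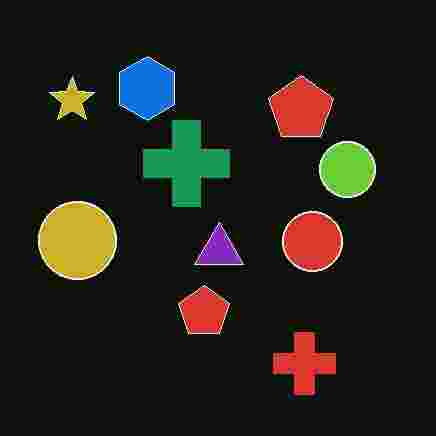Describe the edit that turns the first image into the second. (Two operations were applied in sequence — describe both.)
This is the original image color-inverted (negative), then heavily JPEG-compressed with obvious blocking artifacts.

The light background has become dark and every shape's color is its complement — a photographic negative. Blocky 8×8 compression artifacts appear around shape edges and the flat background shows ringing — characteristic JPEG degradation.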